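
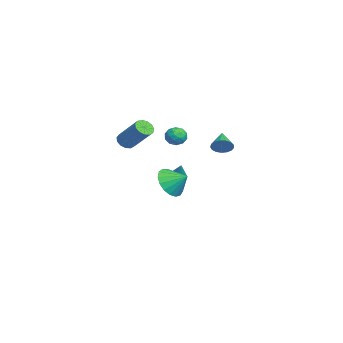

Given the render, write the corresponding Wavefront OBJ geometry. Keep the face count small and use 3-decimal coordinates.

v 3.647 -0.106 -0.176
v 4.195 0.151 -0.959
v 4.093 0.746 0.416
v 3.796 0.399 -1.015
v 3.362 0.532 -0.878
v 2.993 0.518 -0.581
v 2.774 0.362 -0.191
v 2.755 0.098 0.203
v 2.94 -0.213 0.509
v 3.287 -0.498 0.658
v 3.717 -0.695 0.616
v 4.13 -0.756 0.393
v 4.432 -0.668 0.039
v 4.555 -0.452 -0.364
v 4.469 -0.156 -0.725
v -4.109 0.495 1.041
v -3.866 0.897 0.56
v -3.434 -0.297 0.72
v -3.191 0.105 0.239
v -3.062 0.238 0.886
v -3.479 0.728 1.084
v -3.821 -0.128 0.196
v -4.238 0.362 0.394
v -3.688 0.512 0.037
v -3.219 0.739 0.464
v -4.081 -0.139 0.816
v -3.612 0.088 1.243
v -4.046 0.766 0.829
v -3.254 -0.166 0.451
v -3.178 -0.087 0.831
v -3.035 0.149 0.548
v -3.819 0.666 1.137
v -3.676 0.903 0.854
v -3.204 0.515 1.045
v -3.624 -0.303 0.426
v -3.481 -0.066 0.143
v -4.265 0.451 0.732
v -4.122 0.687 0.449
v -4.096 0.085 0.235
v -3.799 0.776 0.239
v -3.402 0.31 0.05
v -3.773 0.173 0.025
v -4.018 0.461 0.141
v -3.523 0.909 0.489
v -3.127 0.443 0.3
v -3.051 0.522 0.681
v -3.296 0.809 0.797
v -3.419 0.683 0.182
v -4.173 0.157 0.98
v -3.777 -0.309 0.791
v -4.004 -0.209 0.483
v -4.249 0.078 0.599
v -3.898 0.29 1.23
v -3.501 -0.176 1.041
v -3.282 0.139 1.139
v -3.527 0.427 1.255
v -3.881 -0.083 1.098
v -2.563 2.789 0.212
v -2.252 2.965 0.755
v -3.697 2.831 0.848
v -2.32 3.236 0.617
v -2.443 3.404 0.386
v -2.594 3.431 0.116
v -2.738 3.312 -0.133
v -2.841 3.072 -0.302
v -2.882 2.768 -0.354
v -2.849 2.469 -0.276
v -2.751 2.243 -0.086
v -2.609 2.142 0.173
v -2.458 2.19 0.44
v -2.33 2.374 0.655
v -2.256 2.654 0.769
v -3.832 0.415 -2.441
v -3.393 0.421 -2.701
v -3.228 0.585 -1.419
v -3.473 0.673 -2.696
v -3.649 0.855 -2.623
v -3.874 0.919 -2.501
v -4.088 0.849 -2.363
v -4.233 0.661 -2.246
v -4.271 0.408 -2.181
v -4.191 0.157 -2.187
v -4.014 -0.026 -2.26
v -3.789 -0.09 -2.382
v -3.576 -0.019 -2.52
v -3.431 0.168 -2.637
v -3.8 -2.448 0.24
v -3.319 -2.46 -0.118
v -2.279 -1.425 1.241
v -2.76 -1.412 1.6
v -3.491 -2.181 -0.199
v -2.451 -1.145 1.16
v -3.761 -1.986 -0.141
v -2.722 -0.951 1.218
v -4.043 -1.938 0.038
v -3.004 -0.902 1.398
v -4.248 -2.052 0.282
v -3.209 -1.016 1.641
v -4.311 -2.291 0.512
v -3.272 -1.256 1.871
v -4.211 -2.58 0.656
v -3.172 -1.545 2.015
v -3.981 -2.827 0.668
v -2.942 -1.792 2.027
v -3.693 -2.954 0.544
v -2.654 -1.918 1.904
v -3.439 -2.92 0.324
v -2.399 -1.884 1.683
v -3.299 -2.736 0.077
v -2.26 -1.7 1.436
f 2 1 4
f 2 4 3
f 4 1 5
f 4 5 3
f 5 1 6
f 5 6 3
f 6 1 7
f 6 7 3
f 7 1 8
f 7 8 3
f 8 1 9
f 8 9 3
f 9 1 10
f 9 10 3
f 10 1 11
f 10 11 3
f 11 1 12
f 11 12 3
f 12 1 13
f 12 13 3
f 13 1 14
f 13 14 3
f 14 1 15
f 14 15 3
f 15 1 2
f 15 2 3
f 16 53 32
f 53 27 56
f 32 56 21
f 53 56 32
f 16 32 28
f 32 21 33
f 28 33 17
f 32 33 28
f 16 28 37
f 28 17 38
f 37 38 23
f 28 38 37
f 16 37 49
f 37 23 52
f 49 52 26
f 37 52 49
f 16 49 53
f 49 26 57
f 53 57 27
f 49 57 53
f 17 33 44
f 33 21 47
f 44 47 25
f 33 47 44
f 21 56 34
f 56 27 55
f 34 55 20
f 56 55 34
f 27 57 54
f 57 26 50
f 54 50 18
f 57 50 54
f 26 52 51
f 52 23 39
f 51 39 22
f 52 39 51
f 23 38 43
f 38 17 40
f 43 40 24
f 38 40 43
f 19 45 31
f 45 25 46
f 31 46 20
f 45 46 31
f 19 31 29
f 31 20 30
f 29 30 18
f 31 30 29
f 19 29 36
f 29 18 35
f 36 35 22
f 29 35 36
f 19 36 41
f 36 22 42
f 41 42 24
f 36 42 41
f 19 41 45
f 41 24 48
f 45 48 25
f 41 48 45
f 20 46 34
f 46 25 47
f 34 47 21
f 46 47 34
f 18 30 54
f 30 20 55
f 54 55 27
f 30 55 54
f 22 35 51
f 35 18 50
f 51 50 26
f 35 50 51
f 24 42 43
f 42 22 39
f 43 39 23
f 42 39 43
f 25 48 44
f 48 24 40
f 44 40 17
f 48 40 44
f 59 58 61
f 59 61 60
f 61 58 62
f 61 62 60
f 62 58 63
f 62 63 60
f 63 58 64
f 63 64 60
f 64 58 65
f 64 65 60
f 65 58 66
f 65 66 60
f 66 58 67
f 66 67 60
f 67 58 68
f 67 68 60
f 68 58 69
f 68 69 60
f 69 58 70
f 69 70 60
f 70 58 71
f 70 71 60
f 71 58 72
f 71 72 60
f 72 58 59
f 72 59 60
f 74 73 76
f 74 76 75
f 76 73 77
f 76 77 75
f 77 73 78
f 77 78 75
f 78 73 79
f 78 79 75
f 79 73 80
f 79 80 75
f 80 73 81
f 80 81 75
f 81 73 82
f 81 82 75
f 82 73 83
f 82 83 75
f 83 73 84
f 83 84 75
f 84 73 85
f 84 85 75
f 85 73 86
f 85 86 75
f 86 73 74
f 86 74 75
f 88 87 91
f 88 91 89
f 89 91 92
f 89 92 90
f 91 87 93
f 91 93 92
f 92 93 94
f 92 94 90
f 93 87 95
f 93 95 94
f 94 95 96
f 94 96 90
f 95 87 97
f 95 97 96
f 96 97 98
f 96 98 90
f 97 87 99
f 97 99 98
f 98 99 100
f 98 100 90
f 99 87 101
f 99 101 100
f 100 101 102
f 100 102 90
f 101 87 103
f 101 103 102
f 102 103 104
f 102 104 90
f 103 87 105
f 103 105 104
f 104 105 106
f 104 106 90
f 105 87 107
f 105 107 106
f 106 107 108
f 106 108 90
f 107 87 109
f 107 109 108
f 108 109 110
f 108 110 90
f 109 87 88
f 109 88 110
f 110 88 89
f 110 89 90



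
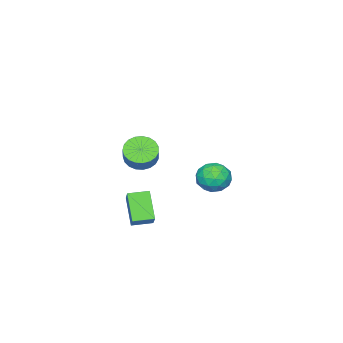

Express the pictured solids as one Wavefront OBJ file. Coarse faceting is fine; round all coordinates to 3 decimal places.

v 3.414 -0.336 -0.818
v 4.392 0.518 0.279
v 2.53 0.557 -0.726
v 3.509 1.412 0.371
v 4.251 0.648 -2.331
v 5.23 1.503 -1.234
v 3.368 1.542 -2.239
v 4.346 2.396 -1.142
v -3.481 1.975 -1.111
v -2.59 1.299 -0.816
v -3.91 0.801 -2.504
v -3.019 0.125 -2.209
v -3.939 0.205 -1.513
v -3.674 0.931 -0.652
v -2.826 1.169 -2.668
v -2.561 1.895 -1.807
v -2.185 0.801 -1.778
v -2.873 0.205 -1.065
v -3.627 1.895 -2.255
v -4.315 1.299 -1.542
v -2.998 1.74 -0.841
v -3.502 0.36 -2.479
v -4.043 0.407 -2.07
v -3.519 0.01 -1.897
v -3.635 1.523 -0.745
v -3.112 1.126 -0.571
v -3.905 0.483 -0.982
v -3.388 0.974 -2.749
v -2.865 0.577 -2.575
v -2.981 2.09 -1.423
v -2.457 1.693 -1.25
v -2.595 1.617 -2.338
v -2.236 1.05 -1.233
v -2.488 0.36 -2.052
v -2.375 0.974 -2.322
v -2.219 1.4 -1.815
v -2.641 0.7 -0.814
v -2.893 0.01 -1.633
v -3.434 0.057 -1.224
v -3.278 0.483 -0.718
v -2.403 0.407 -1.379
v -3.607 2.09 -1.687
v -3.859 1.4 -2.506
v -3.222 1.617 -2.602
v -3.066 2.043 -2.096
v -4.012 1.74 -1.268
v -4.264 1.05 -2.087
v -4.281 0.7 -1.505
v -4.125 1.126 -0.998
v -4.097 1.693 -1.941
v 3.122 0.526 2.687
v 3.857 0.714 2.035
v 4.634 1.302 3.082
v 3.898 1.114 3.733
v 3.629 1.061 2.01
v 4.405 1.648 3.057
v 3.313 1.315 2.102
v 4.089 1.902 3.149
v 2.964 1.433 2.295
v 3.74 2.02 3.342
v 2.642 1.394 2.555
v 3.419 1.981 3.602
v 2.403 1.205 2.839
v 3.18 1.793 3.886
v 2.289 0.899 3.096
v 3.065 1.486 4.142
v 2.318 0.528 3.282
v 3.095 1.116 4.329
v 2.486 0.157 3.365
v 3.263 0.745 4.412
v 2.765 -0.15 3.331
v 3.542 0.438 4.378
v 3.105 -0.34 3.186
v 3.881 0.247 4.232
v 3.448 -0.381 2.954
v 4.224 0.207 4.001
v 3.734 -0.264 2.676
v 4.511 0.323 3.723
v 3.915 -0.011 2.4
v 4.692 0.577 3.447
v 3.958 0.335 2.173
v 4.735 0.923 3.22
f 2 4 1
f 5 2 1
f 1 4 3
f 3 5 1
f 2 8 4
f 6 2 5
f 6 8 2
f 4 8 3
f 7 5 3
f 3 8 7
f 7 6 5
f 8 6 7
f 9 46 25
f 46 20 49
f 25 49 14
f 46 49 25
f 9 25 21
f 25 14 26
f 21 26 10
f 25 26 21
f 9 21 30
f 21 10 31
f 30 31 16
f 21 31 30
f 9 30 42
f 30 16 45
f 42 45 19
f 30 45 42
f 9 42 46
f 42 19 50
f 46 50 20
f 42 50 46
f 10 26 37
f 26 14 40
f 37 40 18
f 26 40 37
f 14 49 27
f 49 20 48
f 27 48 13
f 49 48 27
f 20 50 47
f 50 19 43
f 47 43 11
f 50 43 47
f 19 45 44
f 45 16 32
f 44 32 15
f 45 32 44
f 16 31 36
f 31 10 33
f 36 33 17
f 31 33 36
f 12 38 24
f 38 18 39
f 24 39 13
f 38 39 24
f 12 24 22
f 24 13 23
f 22 23 11
f 24 23 22
f 12 22 29
f 22 11 28
f 29 28 15
f 22 28 29
f 12 29 34
f 29 15 35
f 34 35 17
f 29 35 34
f 12 34 38
f 34 17 41
f 38 41 18
f 34 41 38
f 13 39 27
f 39 18 40
f 27 40 14
f 39 40 27
f 11 23 47
f 23 13 48
f 47 48 20
f 23 48 47
f 15 28 44
f 28 11 43
f 44 43 19
f 28 43 44
f 17 35 36
f 35 15 32
f 36 32 16
f 35 32 36
f 18 41 37
f 41 17 33
f 37 33 10
f 41 33 37
f 52 51 55
f 52 55 53
f 53 55 56
f 53 56 54
f 55 51 57
f 55 57 56
f 56 57 58
f 56 58 54
f 57 51 59
f 57 59 58
f 58 59 60
f 58 60 54
f 59 51 61
f 59 61 60
f 60 61 62
f 60 62 54
f 61 51 63
f 61 63 62
f 62 63 64
f 62 64 54
f 63 51 65
f 63 65 64
f 64 65 66
f 64 66 54
f 65 51 67
f 65 67 66
f 66 67 68
f 66 68 54
f 67 51 69
f 67 69 68
f 68 69 70
f 68 70 54
f 69 51 71
f 69 71 70
f 70 71 72
f 70 72 54
f 71 51 73
f 71 73 72
f 72 73 74
f 72 74 54
f 73 51 75
f 73 75 74
f 74 75 76
f 74 76 54
f 75 51 77
f 75 77 76
f 76 77 78
f 76 78 54
f 77 51 79
f 77 79 78
f 78 79 80
f 78 80 54
f 79 51 81
f 79 81 80
f 80 81 82
f 80 82 54
f 81 51 52
f 81 52 82
f 82 52 53
f 82 53 54



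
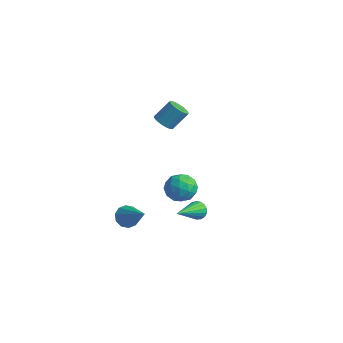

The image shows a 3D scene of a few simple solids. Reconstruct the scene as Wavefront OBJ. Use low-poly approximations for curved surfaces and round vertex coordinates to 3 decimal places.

v -0.485 1.626 3.414
v 0.157 1.513 3.261
v 0.548 2.341 4.294
v -0.095 2.454 4.446
v 0.08 1.77 3.084
v 0.471 2.597 4.117
v -0.126 1.993 2.983
v 0.265 2.821 4.016
v -0.415 2.133 2.981
v -0.024 2.96 4.014
v -0.72 2.156 3.078
v -0.329 2.984 4.11
v -0.971 2.058 3.251
v -0.58 2.886 4.284
v -1.111 1.861 3.462
v -0.72 2.689 4.495
v -1.108 1.61 3.662
v -0.717 2.438 4.695
v -0.962 1.363 3.805
v -0.571 2.191 4.837
v -0.707 1.176 3.858
v -0.316 2.004 4.891
v -0.401 1.092 3.809
v -0.01 1.92 4.842
v -0.115 1.131 3.67
v 0.276 1.958 4.703
v 0.087 1.283 3.472
v 0.478 2.11 4.505
v -1.154 -0.576 -3.71
v -0.789 0.011 -4.049
v 0.554 -0.864 -2.37
v -1.044 0.186 -3.687
v -1.34 0.07 -3.334
v -1.566 -0.293 -3.124
v -1.634 -0.764 -3.138
v -1.519 -1.163 -3.37
v -1.265 -1.338 -3.732
v -0.968 -1.222 -4.086
v -0.743 -0.859 -4.296
v -0.674 -0.389 -4.282
v -1.962 3.858 -3.18
v -1.292 4.484 -3.65
v -0.828 2.636 -3.19
v -0.158 3.262 -3.66
v -0.428 3.438 -2.681
v -1.128 4.193 -2.675
v -0.992 2.927 -4.165
v -1.692 3.682 -4.159
v -0.692 3.908 -4.259
v -0.343 4.224 -3.342
v -1.777 2.896 -3.498
v -1.428 3.212 -2.581
v -1.726 4.279 -3.414
v -0.394 2.841 -3.426
v -0.552 2.945 -2.851
v -0.158 3.313 -3.127
v -1.63 4.108 -2.841
v -1.236 4.475 -3.117
v -0.728 3.86 -2.548
v -0.884 2.645 -3.723
v -0.49 3.012 -3.999
v -1.962 3.807 -3.713
v -1.568 4.175 -3.989
v -1.392 3.26 -4.292
v -0.98 4.308 -4.048
v -0.314 3.589 -4.054
v -0.804 3.393 -4.351
v -1.216 3.837 -4.347
v -0.775 4.493 -3.509
v -0.109 3.775 -3.515
v -0.267 3.878 -2.94
v -0.679 4.322 -2.936
v -0.423 4.155 -3.867
v -2.011 3.345 -3.325
v -1.345 2.627 -3.331
v -1.441 2.798 -3.904
v -1.853 3.242 -3.9
v -1.806 3.531 -2.786
v -1.14 2.812 -2.792
v -0.904 3.283 -2.493
v -1.316 3.727 -2.489
v -1.697 2.965 -2.973
v 2.492 1.275 -2.179
v 2.752 1.565 -1.696
v 2.828 -0.655 -1.201
v 2.464 1.551 -1.624
v 2.183 1.474 -1.679
v 1.973 1.352 -1.849
v 1.881 1.212 -2.094
v 1.93 1.087 -2.359
v 2.107 1.004 -2.582
v 2.373 0.984 -2.713
v 2.666 1.031 -2.721
v 2.919 1.134 -2.605
v 3.075 1.269 -2.392
v 3.096 1.406 -2.129
v 2.98 1.512 -1.878
f 2 1 5
f 2 5 3
f 3 5 6
f 3 6 4
f 5 1 7
f 5 7 6
f 6 7 8
f 6 8 4
f 7 1 9
f 7 9 8
f 8 9 10
f 8 10 4
f 9 1 11
f 9 11 10
f 10 11 12
f 10 12 4
f 11 1 13
f 11 13 12
f 12 13 14
f 12 14 4
f 13 1 15
f 13 15 14
f 14 15 16
f 14 16 4
f 15 1 17
f 15 17 16
f 16 17 18
f 16 18 4
f 17 1 19
f 17 19 18
f 18 19 20
f 18 20 4
f 19 1 21
f 19 21 20
f 20 21 22
f 20 22 4
f 21 1 23
f 21 23 22
f 22 23 24
f 22 24 4
f 23 1 25
f 23 25 24
f 24 25 26
f 24 26 4
f 25 1 27
f 25 27 26
f 26 27 28
f 26 28 4
f 27 1 2
f 27 2 28
f 28 2 3
f 28 3 4
f 30 29 32
f 30 32 31
f 32 29 33
f 32 33 31
f 33 29 34
f 33 34 31
f 34 29 35
f 34 35 31
f 35 29 36
f 35 36 31
f 36 29 37
f 36 37 31
f 37 29 38
f 37 38 31
f 38 29 39
f 38 39 31
f 39 29 40
f 39 40 31
f 40 29 30
f 40 30 31
f 41 78 57
f 78 52 81
f 57 81 46
f 78 81 57
f 41 57 53
f 57 46 58
f 53 58 42
f 57 58 53
f 41 53 62
f 53 42 63
f 62 63 48
f 53 63 62
f 41 62 74
f 62 48 77
f 74 77 51
f 62 77 74
f 41 74 78
f 74 51 82
f 78 82 52
f 74 82 78
f 42 58 69
f 58 46 72
f 69 72 50
f 58 72 69
f 46 81 59
f 81 52 80
f 59 80 45
f 81 80 59
f 52 82 79
f 82 51 75
f 79 75 43
f 82 75 79
f 51 77 76
f 77 48 64
f 76 64 47
f 77 64 76
f 48 63 68
f 63 42 65
f 68 65 49
f 63 65 68
f 44 70 56
f 70 50 71
f 56 71 45
f 70 71 56
f 44 56 54
f 56 45 55
f 54 55 43
f 56 55 54
f 44 54 61
f 54 43 60
f 61 60 47
f 54 60 61
f 44 61 66
f 61 47 67
f 66 67 49
f 61 67 66
f 44 66 70
f 66 49 73
f 70 73 50
f 66 73 70
f 45 71 59
f 71 50 72
f 59 72 46
f 71 72 59
f 43 55 79
f 55 45 80
f 79 80 52
f 55 80 79
f 47 60 76
f 60 43 75
f 76 75 51
f 60 75 76
f 49 67 68
f 67 47 64
f 68 64 48
f 67 64 68
f 50 73 69
f 73 49 65
f 69 65 42
f 73 65 69
f 84 83 86
f 84 86 85
f 86 83 87
f 86 87 85
f 87 83 88
f 87 88 85
f 88 83 89
f 88 89 85
f 89 83 90
f 89 90 85
f 90 83 91
f 90 91 85
f 91 83 92
f 91 92 85
f 92 83 93
f 92 93 85
f 93 83 94
f 93 94 85
f 94 83 95
f 94 95 85
f 95 83 96
f 95 96 85
f 96 83 97
f 96 97 85
f 97 83 84
f 97 84 85



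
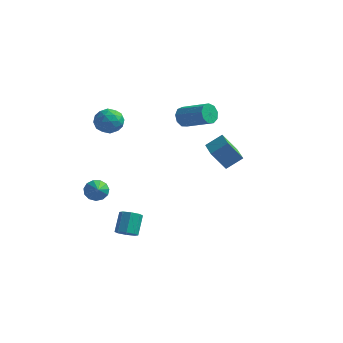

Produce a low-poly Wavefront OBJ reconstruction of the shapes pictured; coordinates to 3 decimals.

v -3.647 -2.423 -2.004
v -3.061 -2.022 -1.98
v -3.093 -3.277 -1.316
v -3.285 -1.915 -1.666
v -3.623 -1.968 -1.459
v -3.969 -2.166 -1.426
v -4.213 -2.445 -1.577
v -4.278 -2.717 -1.863
v -4.142 -2.896 -2.194
v -3.849 -2.924 -2.465
v -3.492 -2.793 -2.59
v -3.184 -2.545 -2.529
v -3.024 -2.257 -2.301
v -0.622 2.37 2.049
v -0.316 2.716 1.524
v 1.388 2.457 2.345
v 1.082 2.11 2.871
v -0.438 3.021 1.872
v 1.267 2.762 2.694
v -0.646 3.021 2.304
v 1.059 2.762 3.125
v -0.843 2.716 2.616
v 0.862 2.457 3.438
v -0.936 2.249 2.663
v 0.768 1.99 3.485
v -0.883 1.838 2.423
v 0.821 1.579 3.244
v -0.708 1.676 2.008
v 0.997 1.417 2.829
v -0.493 1.838 1.612
v 1.212 1.579 2.434
v -0.338 2.249 1.421
v 1.367 1.99 2.243
v -1.48 -3.15 -4.461
v -0.892 -3.301 -4.228
v -1.052 -2.38 -3.226
v -1.64 -2.23 -3.459
v -0.876 -2.934 -4.563
v -1.036 -2.013 -3.561
v -1.213 -2.693 -4.838
v -1.374 -1.773 -3.836
v -1.707 -2.72 -4.892
v -1.867 -1.8 -3.89
v -2.068 -3 -4.694
v -2.228 -2.079 -3.692
v -2.084 -3.367 -4.359
v -2.244 -2.446 -3.357
v -1.746 -3.607 -4.084
v -1.907 -2.687 -3.082
v -1.253 -3.58 -4.03
v -1.413 -2.66 -3.028
v 2.951 -0.691 1.193
v 2.181 -0.939 2.274
v 3.652 -0.064 1.837
v 2.883 -0.312 2.918
v 3.897 -2.108 1.542
v 3.128 -2.356 2.623
v 4.599 -1.481 2.186
v 3.829 -1.729 3.267
v -3.033 -1.193 3.091
v -2.567 -1.403 3.811
v -3.513 -2.537 3.009
v -3.047 -2.747 3.729
v -3.746 -2.211 3.796
v -3.449 -1.381 3.847
v -2.631 -2.559 2.973
v -2.334 -1.729 3.024
v -2.319 -2.248 3.739
v -3.008 -2.032 4.247
v -3.072 -1.908 2.573
v -3.761 -1.692 3.081
v -2.758 -1.18 3.458
v -3.322 -2.76 3.362
v -3.733 -2.445 3.401
v -3.459 -2.568 3.825
v -3.276 -1.167 3.479
v -3.003 -1.29 3.902
v -3.696 -1.765 3.893
v -3.077 -2.65 2.918
v -2.804 -2.773 3.341
v -2.621 -1.372 2.995
v -2.347 -1.495 3.419
v -2.384 -2.175 2.927
v -2.338 -1.8 3.839
v -2.62 -2.59 3.791
v -2.375 -2.48 3.347
v -2.201 -1.992 3.376
v -2.743 -1.674 4.138
v -3.025 -2.463 4.09
v -3.436 -2.148 4.129
v -3.262 -1.66 4.159
v -2.597 -2.17 4.095
v -3.055 -1.477 2.73
v -3.337 -2.266 2.682
v -2.818 -2.28 2.661
v -2.644 -1.792 2.691
v -3.46 -1.35 3.029
v -3.742 -2.14 2.981
v -3.879 -1.948 3.444
v -3.705 -1.46 3.473
v -3.483 -1.77 2.725
f 2 1 4
f 2 4 3
f 4 1 5
f 4 5 3
f 5 1 6
f 5 6 3
f 6 1 7
f 6 7 3
f 7 1 8
f 7 8 3
f 8 1 9
f 8 9 3
f 9 1 10
f 9 10 3
f 10 1 11
f 10 11 3
f 11 1 12
f 11 12 3
f 12 1 13
f 12 13 3
f 13 1 2
f 13 2 3
f 15 14 18
f 15 18 16
f 16 18 19
f 16 19 17
f 18 14 20
f 18 20 19
f 19 20 21
f 19 21 17
f 20 14 22
f 20 22 21
f 21 22 23
f 21 23 17
f 22 14 24
f 22 24 23
f 23 24 25
f 23 25 17
f 24 14 26
f 24 26 25
f 25 26 27
f 25 27 17
f 26 14 28
f 26 28 27
f 27 28 29
f 27 29 17
f 28 14 30
f 28 30 29
f 29 30 31
f 29 31 17
f 30 14 32
f 30 32 31
f 31 32 33
f 31 33 17
f 32 14 15
f 32 15 33
f 33 15 16
f 33 16 17
f 35 34 38
f 35 38 36
f 36 38 39
f 36 39 37
f 38 34 40
f 38 40 39
f 39 40 41
f 39 41 37
f 40 34 42
f 40 42 41
f 41 42 43
f 41 43 37
f 42 34 44
f 42 44 43
f 43 44 45
f 43 45 37
f 44 34 46
f 44 46 45
f 45 46 47
f 45 47 37
f 46 34 48
f 46 48 47
f 47 48 49
f 47 49 37
f 48 34 50
f 48 50 49
f 49 50 51
f 49 51 37
f 50 34 35
f 50 35 51
f 51 35 36
f 51 36 37
f 53 55 52
f 56 53 52
f 52 55 54
f 54 56 52
f 53 59 55
f 57 53 56
f 57 59 53
f 55 59 54
f 58 56 54
f 54 59 58
f 58 57 56
f 59 57 58
f 60 97 76
f 97 71 100
f 76 100 65
f 97 100 76
f 60 76 72
f 76 65 77
f 72 77 61
f 76 77 72
f 60 72 81
f 72 61 82
f 81 82 67
f 72 82 81
f 60 81 93
f 81 67 96
f 93 96 70
f 81 96 93
f 60 93 97
f 93 70 101
f 97 101 71
f 93 101 97
f 61 77 88
f 77 65 91
f 88 91 69
f 77 91 88
f 65 100 78
f 100 71 99
f 78 99 64
f 100 99 78
f 71 101 98
f 101 70 94
f 98 94 62
f 101 94 98
f 70 96 95
f 96 67 83
f 95 83 66
f 96 83 95
f 67 82 87
f 82 61 84
f 87 84 68
f 82 84 87
f 63 89 75
f 89 69 90
f 75 90 64
f 89 90 75
f 63 75 73
f 75 64 74
f 73 74 62
f 75 74 73
f 63 73 80
f 73 62 79
f 80 79 66
f 73 79 80
f 63 80 85
f 80 66 86
f 85 86 68
f 80 86 85
f 63 85 89
f 85 68 92
f 89 92 69
f 85 92 89
f 64 90 78
f 90 69 91
f 78 91 65
f 90 91 78
f 62 74 98
f 74 64 99
f 98 99 71
f 74 99 98
f 66 79 95
f 79 62 94
f 95 94 70
f 79 94 95
f 68 86 87
f 86 66 83
f 87 83 67
f 86 83 87
f 69 92 88
f 92 68 84
f 88 84 61
f 92 84 88



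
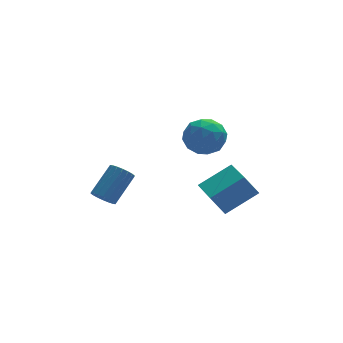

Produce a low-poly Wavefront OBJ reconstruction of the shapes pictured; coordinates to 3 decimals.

v -3.67 -1.429 -2.455
v -3.116 -1.646 -2.825
v -1.937 -0.767 -1.575
v -2.49 -0.551 -1.205
v -3.183 -1.371 -2.955
v -2.004 -0.492 -1.705
v -3.347 -1.107 -2.986
v -2.167 -0.229 -1.736
v -3.574 -0.907 -2.912
v -2.395 -0.029 -1.662
v -3.82 -0.811 -2.747
v -2.641 0.067 -1.497
v -4.037 -0.837 -2.525
v -2.857 0.041 -1.275
v -4.181 -0.98 -2.288
v -3.001 -0.102 -1.038
v -4.223 -1.213 -2.085
v -3.044 -0.334 -0.835
v -4.156 -1.488 -1.955
v -2.977 -0.609 -0.705
v -3.993 -1.751 -1.924
v -2.813 -0.873 -0.674
v -3.765 -1.951 -1.998
v -2.586 -1.073 -0.748
v -3.519 -2.047 -2.163
v -2.34 -1.169 -0.913
v -3.303 -2.021 -2.385
v -2.123 -1.143 -1.135
v -3.159 -1.878 -2.622
v -1.979 -1 -1.372
v 2.083 -2.844 -3.654
v 1.372 -2.646 -2.524
v 2.071 -0.698 -4.038
v 1.36 -0.5 -2.907
v 3.86 -2.64 -2.573
v 3.149 -2.442 -1.442
v 3.848 -0.494 -2.956
v 3.137 -0.296 -1.826
v -0.094 -2.862 2
v 0.774 -2.379 1.45
v 1.086 -3.921 2.93
v 1.954 -3.438 2.38
v 1.353 -2.836 3.133
v 0.624 -2.182 2.558
v 1.236 -4.118 1.822
v 0.507 -3.464 1.247
v 1.596 -3.155 1.34
v 1.668 -2.363 2.15
v 0.192 -3.937 2.23
v 0.264 -3.145 3.04
v 0.237 -2.528 1.643
v 1.623 -3.772 2.737
v 1.27 -3.419 3.179
v 1.78 -3.135 2.856
v 0.149 -2.412 2.295
v 0.659 -2.128 1.971
v 0.999 -2.396 2.96
v 1.201 -4.172 2.409
v 1.711 -3.888 2.085
v 0.08 -3.165 1.524
v 0.59 -2.881 1.201
v 0.861 -3.904 1.42
v 1.23 -2.7 1.255
v 1.923 -3.322 1.802
v 1.501 -3.722 1.474
v 1.073 -3.338 1.136
v 1.273 -2.234 1.731
v 1.966 -2.857 2.278
v 1.613 -2.503 2.721
v 1.184 -2.118 2.383
v 1.755 -2.69 1.667
v -0.106 -3.443 2.102
v 0.587 -4.066 2.649
v 0.676 -4.182 1.997
v 0.247 -3.797 1.659
v -0.063 -2.978 2.578
v 0.63 -3.6 3.125
v 0.787 -2.962 3.244
v 0.359 -2.578 2.906
v 0.105 -3.61 2.713
f 2 1 5
f 2 5 3
f 3 5 6
f 3 6 4
f 5 1 7
f 5 7 6
f 6 7 8
f 6 8 4
f 7 1 9
f 7 9 8
f 8 9 10
f 8 10 4
f 9 1 11
f 9 11 10
f 10 11 12
f 10 12 4
f 11 1 13
f 11 13 12
f 12 13 14
f 12 14 4
f 13 1 15
f 13 15 14
f 14 15 16
f 14 16 4
f 15 1 17
f 15 17 16
f 16 17 18
f 16 18 4
f 17 1 19
f 17 19 18
f 18 19 20
f 18 20 4
f 19 1 21
f 19 21 20
f 20 21 22
f 20 22 4
f 21 1 23
f 21 23 22
f 22 23 24
f 22 24 4
f 23 1 25
f 23 25 24
f 24 25 26
f 24 26 4
f 25 1 27
f 25 27 26
f 26 27 28
f 26 28 4
f 27 1 29
f 27 29 28
f 28 29 30
f 28 30 4
f 29 1 2
f 29 2 30
f 30 2 3
f 30 3 4
f 32 34 31
f 35 32 31
f 31 34 33
f 33 35 31
f 32 38 34
f 36 32 35
f 36 38 32
f 34 38 33
f 37 35 33
f 33 38 37
f 37 36 35
f 38 36 37
f 39 76 55
f 76 50 79
f 55 79 44
f 76 79 55
f 39 55 51
f 55 44 56
f 51 56 40
f 55 56 51
f 39 51 60
f 51 40 61
f 60 61 46
f 51 61 60
f 39 60 72
f 60 46 75
f 72 75 49
f 60 75 72
f 39 72 76
f 72 49 80
f 76 80 50
f 72 80 76
f 40 56 67
f 56 44 70
f 67 70 48
f 56 70 67
f 44 79 57
f 79 50 78
f 57 78 43
f 79 78 57
f 50 80 77
f 80 49 73
f 77 73 41
f 80 73 77
f 49 75 74
f 75 46 62
f 74 62 45
f 75 62 74
f 46 61 66
f 61 40 63
f 66 63 47
f 61 63 66
f 42 68 54
f 68 48 69
f 54 69 43
f 68 69 54
f 42 54 52
f 54 43 53
f 52 53 41
f 54 53 52
f 42 52 59
f 52 41 58
f 59 58 45
f 52 58 59
f 42 59 64
f 59 45 65
f 64 65 47
f 59 65 64
f 42 64 68
f 64 47 71
f 68 71 48
f 64 71 68
f 43 69 57
f 69 48 70
f 57 70 44
f 69 70 57
f 41 53 77
f 53 43 78
f 77 78 50
f 53 78 77
f 45 58 74
f 58 41 73
f 74 73 49
f 58 73 74
f 47 65 66
f 65 45 62
f 66 62 46
f 65 62 66
f 48 71 67
f 71 47 63
f 67 63 40
f 71 63 67



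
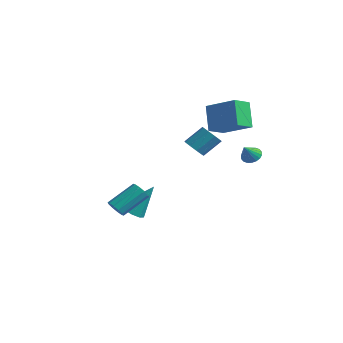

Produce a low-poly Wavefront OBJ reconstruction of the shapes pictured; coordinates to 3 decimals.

v -0.057 2.02 2.863
v 1.727 2.492 3.659
v -0.167 3.183 2.419
v 1.616 3.656 3.216
v 0.744 1.524 1.364
v 2.527 1.997 2.161
v 0.633 2.688 0.921
v 2.417 3.16 1.717
v 2.39 3.138 -0.361
v 2.76 3.538 -0.088
v 2.57 2.422 0.441
v 2.518 3.597 0.019
v 2.25 3.565 0.051
v 2.01 3.448 0.001
v 1.845 3.27 -0.121
v 1.788 3.066 -0.29
v 1.851 2.876 -0.474
v 2.02 2.738 -0.635
v 2.262 2.678 -0.742
v 2.53 2.71 -0.774
v 2.77 2.827 -0.724
v 2.935 3.005 -0.602
v 2.991 3.209 -0.432
v 2.929 3.399 -0.249
v -2.256 -1.376 -4.773
v -1.488 -1.438 -5.023
v -1.604 -0.344 -3.027
v -1.713 -0.969 -5.216
v -2.192 -0.691 -5.201
v -2.701 -0.733 -4.986
v -3.002 -1.075 -4.671
v -2.954 -1.558 -4.404
v -2.58 -1.956 -4.309
v -2.054 -2.082 -4.432
v -1.623 -1.877 -4.713
v 3.377 -1.758 1.574
v 3.757 -1.43 1.1
v 4.123 -0.535 2.013
v 3.743 -0.862 2.486
v 3.318 -1.255 1.104
v 3.684 -0.36 2.017
v 2.907 -1.316 1.328
v 3.273 -0.42 2.241
v 2.716 -1.583 1.667
v 3.082 -0.687 2.58
v 2.834 -1.932 1.962
v 3.2 -1.036 2.875
v 3.206 -2.199 2.075
v 3.572 -1.304 2.988
v 3.658 -2.26 1.954
v 4.024 -1.365 2.866
v 3.978 -2.086 1.654
v 4.345 -1.191 2.567
v 4.017 -1.758 1.317
v 4.384 -0.863 2.23
v 0.596 -4.703 -2.845
v 1 -4.499 -3.24
v 1.307 -3.034 -2.17
v 0.904 -3.237 -1.775
v 0.668 -4.361 -3.333
v 0.976 -2.896 -2.263
v 0.309 -4.354 -3.24
v 0.617 -2.889 -2.17
v 0.06 -4.48 -2.996
v 0.368 -3.014 -1.926
v 0.015 -4.691 -2.694
v 0.323 -3.225 -1.625
v 0.193 -4.906 -2.45
v 0.5 -3.441 -1.38
v 0.524 -5.044 -2.357
v 0.832 -3.579 -1.287
v 0.883 -5.051 -2.45
v 1.191 -3.586 -1.38
v 1.132 -4.926 -2.694
v 1.44 -3.46 -1.624
v 1.177 -4.715 -2.995
v 1.485 -3.249 -1.926
f 2 4 1
f 5 2 1
f 1 4 3
f 3 5 1
f 2 8 4
f 6 2 5
f 6 8 2
f 4 8 3
f 7 5 3
f 3 8 7
f 7 6 5
f 8 6 7
f 10 9 12
f 10 12 11
f 12 9 13
f 12 13 11
f 13 9 14
f 13 14 11
f 14 9 15
f 14 15 11
f 15 9 16
f 15 16 11
f 16 9 17
f 16 17 11
f 17 9 18
f 17 18 11
f 18 9 19
f 18 19 11
f 19 9 20
f 19 20 11
f 20 9 21
f 20 21 11
f 21 9 22
f 21 22 11
f 22 9 23
f 22 23 11
f 23 9 24
f 23 24 11
f 24 9 10
f 24 10 11
f 26 25 28
f 26 28 27
f 28 25 29
f 28 29 27
f 29 25 30
f 29 30 27
f 30 25 31
f 30 31 27
f 31 25 32
f 31 32 27
f 32 25 33
f 32 33 27
f 33 25 34
f 33 34 27
f 34 25 35
f 34 35 27
f 35 25 26
f 35 26 27
f 37 36 40
f 37 40 38
f 38 40 41
f 38 41 39
f 40 36 42
f 40 42 41
f 41 42 43
f 41 43 39
f 42 36 44
f 42 44 43
f 43 44 45
f 43 45 39
f 44 36 46
f 44 46 45
f 45 46 47
f 45 47 39
f 46 36 48
f 46 48 47
f 47 48 49
f 47 49 39
f 48 36 50
f 48 50 49
f 49 50 51
f 49 51 39
f 50 36 52
f 50 52 51
f 51 52 53
f 51 53 39
f 52 36 54
f 52 54 53
f 53 54 55
f 53 55 39
f 54 36 37
f 54 37 55
f 55 37 38
f 55 38 39
f 57 56 60
f 57 60 58
f 58 60 61
f 58 61 59
f 60 56 62
f 60 62 61
f 61 62 63
f 61 63 59
f 62 56 64
f 62 64 63
f 63 64 65
f 63 65 59
f 64 56 66
f 64 66 65
f 65 66 67
f 65 67 59
f 66 56 68
f 66 68 67
f 67 68 69
f 67 69 59
f 68 56 70
f 68 70 69
f 69 70 71
f 69 71 59
f 70 56 72
f 70 72 71
f 71 72 73
f 71 73 59
f 72 56 74
f 72 74 73
f 73 74 75
f 73 75 59
f 74 56 76
f 74 76 75
f 75 76 77
f 75 77 59
f 76 56 57
f 76 57 77
f 77 57 58
f 77 58 59



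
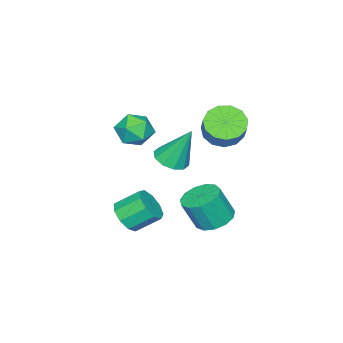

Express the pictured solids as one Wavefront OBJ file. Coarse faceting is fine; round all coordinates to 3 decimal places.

v -2.095 -0.437 3.444
v -1.504 -0.001 2.811
v -0.834 0.533 3.802
v -1.425 0.097 4.436
v -1.916 0.347 2.902
v -1.246 0.881 3.893
v -2.384 0.446 3.165
v -1.715 0.979 4.156
v -2.761 0.264 3.517
v -2.091 0.798 4.508
v -2.926 -0.14 3.846
v -2.257 0.394 4.837
v -2.827 -0.638 4.047
v -2.158 -0.105 5.039
v -2.496 -1.073 4.057
v -1.826 -0.539 5.049
v -2.037 -1.305 3.873
v -1.367 -0.772 4.864
v -1.597 -1.262 3.552
v -0.927 -0.729 4.543
v -1.314 -0.957 3.197
v -0.645 -0.423 4.188
v -1.28 -0.487 2.921
v -0.61 0.047 3.912
v -0.787 -3.078 3.06
v -0.323 -3.237 3.894
v -0.257 -4.443 2.506
v 0.207 -4.602 3.34
v -0.76 -4.623 3.313
v -1.088 -3.779 3.655
v 0.508 -3.901 2.745
v 0.18 -3.057 3.087
v 0.477 -3.745 3.7
v -0.307 -4.191 4.05
v -0.273 -3.489 2.35
v -1.057 -3.935 2.7
v -1.311 -0.313 -1.779
v -0.506 0.209 -1.827
v -0.085 -0.306 -0.328
v -0.889 -0.827 -0.281
v -0.883 0.53 -1.61
v -0.462 0.015 -0.111
v -1.396 0.584 -1.447
v -0.975 0.069 0.052
v -1.882 0.353 -1.39
v -1.461 -0.162 0.109
v -2.187 -0.089 -1.457
v -1.765 -0.604 0.042
v -2.213 -0.602 -1.625
v -1.792 -1.117 -0.126
v -1.953 -1.023 -1.843
v -1.531 -1.538 -0.344
v -1.489 -1.219 -2.041
v -1.067 -1.734 -0.542
v -0.968 -1.127 -2.155
v -0.547 -1.642 -0.656
v -0.556 -0.776 -2.151
v -0.135 -1.291 -0.652
v -0.384 -0.278 -2.028
v 0.037 -0.793 -0.529
v -1.528 -2.76 1.09
v -0.877 -2.205 0.932
v -1.812 -1.88 3.01
v -1.334 -1.978 0.761
v -1.865 -2.05 0.716
v -2.267 -2.393 0.814
v -2.387 -2.876 1.017
v -2.179 -3.315 1.249
v -1.723 -3.541 1.42
v -1.192 -3.469 1.465
v -0.789 -3.126 1.367
v -0.669 -2.643 1.164
v 1.114 -3.375 -1.479
v 1.907 -3.1 -1.184
v 1.279 -2.169 -0.365
v 0.486 -2.445 -0.661
v 1.745 -2.778 -1.674
v 1.116 -1.848 -0.855
v 1.288 -2.736 -2.074
v 0.659 -1.805 -1.255
v 0.749 -2.992 -2.195
v 0.12 -2.062 -1.376
v 0.382 -3.428 -1.982
v -0.247 -2.498 -1.163
v 0.357 -3.839 -1.533
v -0.272 -2.909 -0.714
v 0.687 -4.033 -1.06
v 0.058 -3.103 -0.241
v 1.217 -3.919 -0.783
v 0.588 -2.989 0.036
v 1.699 -3.551 -0.831
v 1.07 -2.62 -0.013
f 2 1 5
f 2 5 3
f 3 5 6
f 3 6 4
f 5 1 7
f 5 7 6
f 6 7 8
f 6 8 4
f 7 1 9
f 7 9 8
f 8 9 10
f 8 10 4
f 9 1 11
f 9 11 10
f 10 11 12
f 10 12 4
f 11 1 13
f 11 13 12
f 12 13 14
f 12 14 4
f 13 1 15
f 13 15 14
f 14 15 16
f 14 16 4
f 15 1 17
f 15 17 16
f 16 17 18
f 16 18 4
f 17 1 19
f 17 19 18
f 18 19 20
f 18 20 4
f 19 1 21
f 19 21 20
f 20 21 22
f 20 22 4
f 21 1 23
f 21 23 22
f 22 23 24
f 22 24 4
f 23 1 2
f 23 2 24
f 24 2 3
f 24 3 4
f 25 36 30
f 25 30 26
f 25 26 32
f 25 32 35
f 25 35 36
f 26 30 34
f 30 36 29
f 36 35 27
f 35 32 31
f 32 26 33
f 28 34 29
f 28 29 27
f 28 27 31
f 28 31 33
f 28 33 34
f 29 34 30
f 27 29 36
f 31 27 35
f 33 31 32
f 34 33 26
f 38 37 41
f 38 41 39
f 39 41 42
f 39 42 40
f 41 37 43
f 41 43 42
f 42 43 44
f 42 44 40
f 43 37 45
f 43 45 44
f 44 45 46
f 44 46 40
f 45 37 47
f 45 47 46
f 46 47 48
f 46 48 40
f 47 37 49
f 47 49 48
f 48 49 50
f 48 50 40
f 49 37 51
f 49 51 50
f 50 51 52
f 50 52 40
f 51 37 53
f 51 53 52
f 52 53 54
f 52 54 40
f 53 37 55
f 53 55 54
f 54 55 56
f 54 56 40
f 55 37 57
f 55 57 56
f 56 57 58
f 56 58 40
f 57 37 59
f 57 59 58
f 58 59 60
f 58 60 40
f 59 37 38
f 59 38 60
f 60 38 39
f 60 39 40
f 62 61 64
f 62 64 63
f 64 61 65
f 64 65 63
f 65 61 66
f 65 66 63
f 66 61 67
f 66 67 63
f 67 61 68
f 67 68 63
f 68 61 69
f 68 69 63
f 69 61 70
f 69 70 63
f 70 61 71
f 70 71 63
f 71 61 72
f 71 72 63
f 72 61 62
f 72 62 63
f 74 73 77
f 74 77 75
f 75 77 78
f 75 78 76
f 77 73 79
f 77 79 78
f 78 79 80
f 78 80 76
f 79 73 81
f 79 81 80
f 80 81 82
f 80 82 76
f 81 73 83
f 81 83 82
f 82 83 84
f 82 84 76
f 83 73 85
f 83 85 84
f 84 85 86
f 84 86 76
f 85 73 87
f 85 87 86
f 86 87 88
f 86 88 76
f 87 73 89
f 87 89 88
f 88 89 90
f 88 90 76
f 89 73 91
f 89 91 90
f 90 91 92
f 90 92 76
f 91 73 74
f 91 74 92
f 92 74 75
f 92 75 76



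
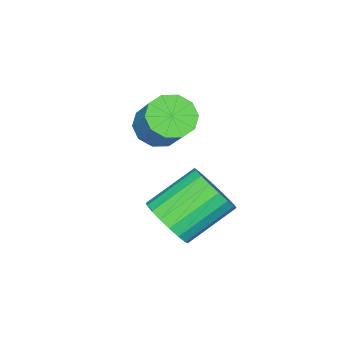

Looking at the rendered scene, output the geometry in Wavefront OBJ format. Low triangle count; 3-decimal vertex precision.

v 2.414 -0.611 -2.354
v 3.076 -0.35 -1.595
v 1.468 0.391 -0.447
v 0.806 0.131 -1.206
v 3.064 0.031 -1.857
v 1.456 0.772 -0.709
v 2.924 0.285 -2.217
v 1.316 1.026 -1.07
v 2.683 0.362 -2.605
v 1.075 1.103 -1.457
v 2.389 0.246 -2.943
v 0.781 0.987 -1.795
v 2.099 -0.039 -3.164
v 0.491 0.702 -2.016
v 1.872 -0.438 -3.225
v 0.264 0.303 -2.077
v 1.752 -0.871 -3.113
v 0.144 -0.13 -1.965
v 1.764 -1.252 -2.851
v 0.156 -0.511 -1.703
v 1.904 -1.506 -2.49
v 0.296 -0.765 -1.343
v 2.145 -1.583 -2.103
v 0.537 -0.842 -0.955
v 2.439 -1.467 -1.765
v 0.831 -0.726 -0.617
v 2.729 -1.182 -1.544
v 1.121 -0.441 -0.396
v 2.956 -0.783 -1.483
v 1.348 -0.042 -0.335
v 0.353 -2.637 0.34
v 1.061 -3.194 0.467
v 1.655 -2.14 1.787
v 0.947 -1.583 1.66
v 1.212 -2.806 0.089
v 1.805 -1.752 1.409
v 1.034 -2.353 -0.193
v 1.627 -1.299 1.127
v 0.597 -2.008 -0.271
v 1.19 -0.954 1.048
v 0.066 -1.904 -0.116
v 0.659 -0.85 1.203
v -0.355 -2.08 0.213
v 0.239 -1.026 1.533
v -0.505 -2.468 0.591
v 0.088 -1.414 1.911
v -0.327 -2.921 0.873
v 0.266 -1.867 2.193
v 0.11 -3.266 0.952
v 0.703 -2.212 2.271
v 0.641 -3.37 0.797
v 1.234 -2.316 2.116
f 2 1 5
f 2 5 3
f 3 5 6
f 3 6 4
f 5 1 7
f 5 7 6
f 6 7 8
f 6 8 4
f 7 1 9
f 7 9 8
f 8 9 10
f 8 10 4
f 9 1 11
f 9 11 10
f 10 11 12
f 10 12 4
f 11 1 13
f 11 13 12
f 12 13 14
f 12 14 4
f 13 1 15
f 13 15 14
f 14 15 16
f 14 16 4
f 15 1 17
f 15 17 16
f 16 17 18
f 16 18 4
f 17 1 19
f 17 19 18
f 18 19 20
f 18 20 4
f 19 1 21
f 19 21 20
f 20 21 22
f 20 22 4
f 21 1 23
f 21 23 22
f 22 23 24
f 22 24 4
f 23 1 25
f 23 25 24
f 24 25 26
f 24 26 4
f 25 1 27
f 25 27 26
f 26 27 28
f 26 28 4
f 27 1 29
f 27 29 28
f 28 29 30
f 28 30 4
f 29 1 2
f 29 2 30
f 30 2 3
f 30 3 4
f 32 31 35
f 32 35 33
f 33 35 36
f 33 36 34
f 35 31 37
f 35 37 36
f 36 37 38
f 36 38 34
f 37 31 39
f 37 39 38
f 38 39 40
f 38 40 34
f 39 31 41
f 39 41 40
f 40 41 42
f 40 42 34
f 41 31 43
f 41 43 42
f 42 43 44
f 42 44 34
f 43 31 45
f 43 45 44
f 44 45 46
f 44 46 34
f 45 31 47
f 45 47 46
f 46 47 48
f 46 48 34
f 47 31 49
f 47 49 48
f 48 49 50
f 48 50 34
f 49 31 51
f 49 51 50
f 50 51 52
f 50 52 34
f 51 31 32
f 51 32 52
f 52 32 33
f 52 33 34



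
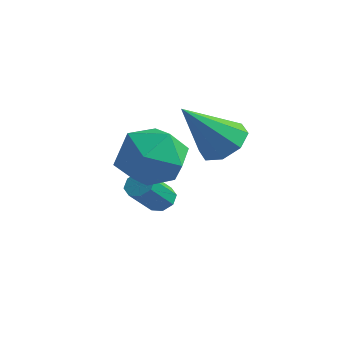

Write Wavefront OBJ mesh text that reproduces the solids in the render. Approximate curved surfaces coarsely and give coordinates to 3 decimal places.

v -2.666 -1.671 0.215
v -1.627 -2.113 -0.273
v -2.593 -3.067 1.633
v -1.554 -3.509 1.145
v -1.556 -2.408 1.694
v -1.601 -1.546 0.818
v -2.619 -3.634 0.542
v -2.664 -2.772 -0.334
v -1.598 -3.326 -0.071
v -0.941 -2.569 0.641
v -3.279 -2.611 0.719
v -2.622 -1.854 1.431
v -2.142 0.65 0.205
v -1.27 0.408 0.294
v -2.678 -0.67 1.855
v -1.434 0.961 0.684
v -2.013 1.333 0.793
v -2.668 1.304 0.558
v -3.015 0.893 0.116
v -2.851 0.34 -0.274
v -2.272 -0.032 -0.383
v -1.617 -0.003 -0.148
v -3.427 -0.729 -2.152
v -2.902 -0.779 -2.199
v -2.907 -1.762 -1.216
v -3.433 -1.711 -1.168
v -3.007 -0.502 -1.923
v -3.012 -1.484 -0.939
v -3.358 -0.357 -1.78
v -3.363 -1.34 -0.797
v -3.75 -0.43 -1.855
v -3.755 -1.413 -0.872
v -3.953 -0.678 -2.104
v -3.958 -1.661 -1.121
v -3.848 -0.956 -2.381
v -3.853 -1.938 -1.397
v -3.497 -1.1 -2.523
v -3.502 -2.083 -1.54
v -3.105 -1.027 -2.448
v -3.11 -2.01 -1.465
f 1 12 6
f 1 6 2
f 1 2 8
f 1 8 11
f 1 11 12
f 2 6 10
f 6 12 5
f 12 11 3
f 11 8 7
f 8 2 9
f 4 10 5
f 4 5 3
f 4 3 7
f 4 7 9
f 4 9 10
f 5 10 6
f 3 5 12
f 7 3 11
f 9 7 8
f 10 9 2
f 14 13 16
f 14 16 15
f 16 13 17
f 16 17 15
f 17 13 18
f 17 18 15
f 18 13 19
f 18 19 15
f 19 13 20
f 19 20 15
f 20 13 21
f 20 21 15
f 21 13 22
f 21 22 15
f 22 13 14
f 22 14 15
f 24 23 27
f 24 27 25
f 25 27 28
f 25 28 26
f 27 23 29
f 27 29 28
f 28 29 30
f 28 30 26
f 29 23 31
f 29 31 30
f 30 31 32
f 30 32 26
f 31 23 33
f 31 33 32
f 32 33 34
f 32 34 26
f 33 23 35
f 33 35 34
f 34 35 36
f 34 36 26
f 35 23 37
f 35 37 36
f 36 37 38
f 36 38 26
f 37 23 39
f 37 39 38
f 38 39 40
f 38 40 26
f 39 23 24
f 39 24 40
f 40 24 25
f 40 25 26



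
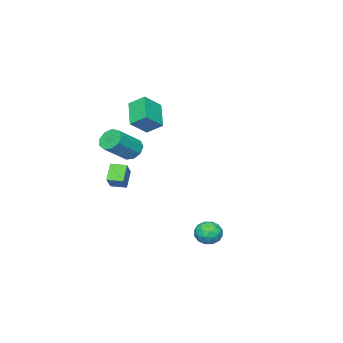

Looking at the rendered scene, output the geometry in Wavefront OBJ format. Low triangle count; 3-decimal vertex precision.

v -1.032 -4.211 -1.985
v -1.82 -4.582 -1.033
v -1.49 -3.323 -2.018
v -2.278 -3.694 -1.066
v -0.122 -3.706 -1.034
v -0.91 -4.077 -0.082
v -0.58 -2.818 -1.067
v -1.368 -3.189 -0.115
v -1.823 -3.178 1.026
v -1.504 -3.721 0.486
v 0.123 -4.005 1.734
v -0.197 -3.462 2.274
v -1.32 -3.197 0.366
v 0.306 -3.482 1.614
v -1.372 -2.664 0.555
v 0.254 -2.949 1.803
v -1.635 -2.371 0.965
v -0.008 -2.656 2.213
v -1.986 -2.456 1.403
v -0.359 -2.741 2.651
v -2.261 -2.878 1.665
v -0.634 -3.163 2.913
v -2.331 -3.441 1.628
v -0.704 -3.726 2.876
v -2.164 -3.88 1.309
v -0.537 -4.165 2.557
v -1.837 -3.99 0.858
v -0.21 -4.275 2.106
v -3.551 -3.51 1.825
v -4.741 -4.623 2.914
v -3.851 -2.505 2.525
v -5.041 -3.619 3.613
v -2.399 -3.821 2.767
v -3.589 -4.935 3.855
v -2.699 -2.817 3.466
v -3.889 -3.93 4.555
v -0.199 4.562 -3.636
v 0.492 4.053 -3.795
v -0.452 3.847 -2.445
v 0.239 3.338 -2.604
v 0.354 4.177 -2.395
v 0.511 4.619 -3.131
v -0.471 3.281 -3.109
v -0.314 3.723 -3.845
v 0.324 3.261 -3.469
v 0.834 3.815 -3.028
v -0.794 4.085 -3.212
v -0.284 4.639 -2.771
v 0.169 4.37 -3.82
v -0.129 3.53 -2.42
v -0.061 4.023 -2.297
v 0.345 3.724 -2.391
v 0.18 4.703 -3.43
v 0.586 4.404 -3.523
v 0.505 4.477 -2.701
v -0.546 3.496 -2.717
v -0.14 3.197 -2.81
v -0.305 4.176 -3.849
v 0.101 3.877 -3.943
v -0.465 3.423 -3.539
v 0.476 3.606 -3.722
v 0.327 3.185 -3.022
v -0.09 3.152 -3.319
v 0.002 3.411 -3.751
v 0.776 3.931 -3.463
v 0.627 3.511 -2.763
v 0.695 4.005 -2.64
v 0.787 4.264 -3.073
v 0.677 3.466 -3.271
v -0.587 4.389 -3.477
v -0.736 3.969 -2.777
v -0.747 3.636 -3.167
v -0.655 3.895 -3.6
v -0.287 4.715 -3.218
v -0.436 4.294 -2.518
v 0.038 4.489 -2.489
v 0.13 4.748 -2.921
v -0.637 4.434 -2.969
f 2 4 1
f 5 2 1
f 1 4 3
f 3 5 1
f 2 8 4
f 6 2 5
f 6 8 2
f 4 8 3
f 7 5 3
f 3 8 7
f 7 6 5
f 8 6 7
f 10 9 13
f 10 13 11
f 11 13 14
f 11 14 12
f 13 9 15
f 13 15 14
f 14 15 16
f 14 16 12
f 15 9 17
f 15 17 16
f 16 17 18
f 16 18 12
f 17 9 19
f 17 19 18
f 18 19 20
f 18 20 12
f 19 9 21
f 19 21 20
f 20 21 22
f 20 22 12
f 21 9 23
f 21 23 22
f 22 23 24
f 22 24 12
f 23 9 25
f 23 25 24
f 24 25 26
f 24 26 12
f 25 9 27
f 25 27 26
f 26 27 28
f 26 28 12
f 27 9 10
f 27 10 28
f 28 10 11
f 28 11 12
f 30 32 29
f 33 30 29
f 29 32 31
f 31 33 29
f 30 36 32
f 34 30 33
f 34 36 30
f 32 36 31
f 35 33 31
f 31 36 35
f 35 34 33
f 36 34 35
f 37 74 53
f 74 48 77
f 53 77 42
f 74 77 53
f 37 53 49
f 53 42 54
f 49 54 38
f 53 54 49
f 37 49 58
f 49 38 59
f 58 59 44
f 49 59 58
f 37 58 70
f 58 44 73
f 70 73 47
f 58 73 70
f 37 70 74
f 70 47 78
f 74 78 48
f 70 78 74
f 38 54 65
f 54 42 68
f 65 68 46
f 54 68 65
f 42 77 55
f 77 48 76
f 55 76 41
f 77 76 55
f 48 78 75
f 78 47 71
f 75 71 39
f 78 71 75
f 47 73 72
f 73 44 60
f 72 60 43
f 73 60 72
f 44 59 64
f 59 38 61
f 64 61 45
f 59 61 64
f 40 66 52
f 66 46 67
f 52 67 41
f 66 67 52
f 40 52 50
f 52 41 51
f 50 51 39
f 52 51 50
f 40 50 57
f 50 39 56
f 57 56 43
f 50 56 57
f 40 57 62
f 57 43 63
f 62 63 45
f 57 63 62
f 40 62 66
f 62 45 69
f 66 69 46
f 62 69 66
f 41 67 55
f 67 46 68
f 55 68 42
f 67 68 55
f 39 51 75
f 51 41 76
f 75 76 48
f 51 76 75
f 43 56 72
f 56 39 71
f 72 71 47
f 56 71 72
f 45 63 64
f 63 43 60
f 64 60 44
f 63 60 64
f 46 69 65
f 69 45 61
f 65 61 38
f 69 61 65



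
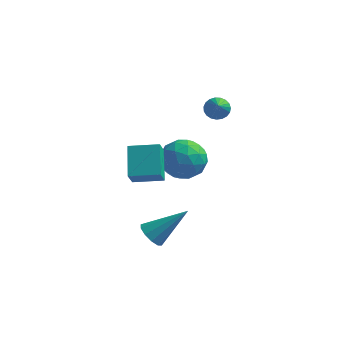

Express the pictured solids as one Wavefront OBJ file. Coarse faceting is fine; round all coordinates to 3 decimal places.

v 1.671 4.032 1.947
v 1.983 3.767 1.508
v 2.169 2.488 3.233
v 2.156 3.911 1.615
v 2.245 4.077 1.779
v 2.235 4.235 1.972
v 2.127 4.357 2.16
v 1.941 4.423 2.312
v 1.707 4.422 2.401
v 1.468 4.353 2.411
v 1.263 4.228 2.341
v 1.129 4.07 2.202
v 1.089 3.905 2.02
v 1.149 3.761 1.825
v 1.3 3.665 1.651
v 1.514 3.632 1.528
v 1.756 3.668 1.477
v -0.585 -0.831 -0.036
v -0.548 -1.488 0.821
v -1.021 0.407 0.931
v -0.984 -0.25 1.788
v 0.744 -0.51 0.152
v 0.781 -1.167 1.009
v 0.308 0.728 1.119
v 0.345 0.071 1.976
v 0.169 -0.626 -3.484
v 0.55 -0.376 -4.028
v 1.571 0.166 -2.136
v 0.262 -0.066 -3.91
v -0.061 0.029 -3.63
v -0.297 -0.125 -3.294
v -0.355 -0.472 -3.03
v -0.212 -0.877 -2.94
v 0.076 -1.186 -3.057
v 0.399 -1.282 -3.338
v 0.635 -1.127 -3.674
v 0.693 -0.781 -3.938
v 0.049 2.427 0.229
v 1.087 2.811 0.025
v 0.613 0.729 -0.105
v 1.651 1.113 -0.309
v 1.235 1.142 0.736
v 0.887 2.192 0.943
v 0.813 1.348 -1.023
v 0.465 2.398 -0.816
v 1.559 2.145 -0.748
v 1.82 2.017 0.339
v -0.12 1.523 -0.419
v 0.141 1.395 0.668
v 0.519 2.768 0.157
v 1.181 0.772 -0.237
v 0.937 0.789 0.378
v 1.547 1.015 0.258
v 0.401 2.404 0.696
v 1.011 2.63 0.576
v 1.098 1.649 0.994
v 0.689 0.91 -0.656
v 1.299 1.136 -0.776
v 0.153 2.525 -0.338
v 0.763 2.751 -0.458
v 0.602 1.891 -1.074
v 1.406 2.603 -0.418
v 1.737 1.604 -0.614
v 1.245 1.743 -1.034
v 1.04 2.36 -0.912
v 1.559 2.528 0.221
v 1.891 1.529 0.024
v 1.646 1.546 0.639
v 1.441 2.163 0.76
v 1.837 2.136 -0.234
v -0.191 2.011 -0.104
v 0.141 1.012 -0.301
v 0.259 1.377 -0.84
v 0.054 1.994 -0.719
v -0.037 1.936 0.534
v 0.294 0.937 0.338
v 0.66 1.18 0.832
v 0.455 1.797 0.954
v -0.137 1.404 0.154
f 2 1 4
f 2 4 3
f 4 1 5
f 4 5 3
f 5 1 6
f 5 6 3
f 6 1 7
f 6 7 3
f 7 1 8
f 7 8 3
f 8 1 9
f 8 9 3
f 9 1 10
f 9 10 3
f 10 1 11
f 10 11 3
f 11 1 12
f 11 12 3
f 12 1 13
f 12 13 3
f 13 1 14
f 13 14 3
f 14 1 15
f 14 15 3
f 15 1 16
f 15 16 3
f 16 1 17
f 16 17 3
f 17 1 2
f 17 2 3
f 19 21 18
f 22 19 18
f 18 21 20
f 20 22 18
f 19 25 21
f 23 19 22
f 23 25 19
f 21 25 20
f 24 22 20
f 20 25 24
f 24 23 22
f 25 23 24
f 27 26 29
f 27 29 28
f 29 26 30
f 29 30 28
f 30 26 31
f 30 31 28
f 31 26 32
f 31 32 28
f 32 26 33
f 32 33 28
f 33 26 34
f 33 34 28
f 34 26 35
f 34 35 28
f 35 26 36
f 35 36 28
f 36 26 37
f 36 37 28
f 37 26 27
f 37 27 28
f 38 75 54
f 75 49 78
f 54 78 43
f 75 78 54
f 38 54 50
f 54 43 55
f 50 55 39
f 54 55 50
f 38 50 59
f 50 39 60
f 59 60 45
f 50 60 59
f 38 59 71
f 59 45 74
f 71 74 48
f 59 74 71
f 38 71 75
f 71 48 79
f 75 79 49
f 71 79 75
f 39 55 66
f 55 43 69
f 66 69 47
f 55 69 66
f 43 78 56
f 78 49 77
f 56 77 42
f 78 77 56
f 49 79 76
f 79 48 72
f 76 72 40
f 79 72 76
f 48 74 73
f 74 45 61
f 73 61 44
f 74 61 73
f 45 60 65
f 60 39 62
f 65 62 46
f 60 62 65
f 41 67 53
f 67 47 68
f 53 68 42
f 67 68 53
f 41 53 51
f 53 42 52
f 51 52 40
f 53 52 51
f 41 51 58
f 51 40 57
f 58 57 44
f 51 57 58
f 41 58 63
f 58 44 64
f 63 64 46
f 58 64 63
f 41 63 67
f 63 46 70
f 67 70 47
f 63 70 67
f 42 68 56
f 68 47 69
f 56 69 43
f 68 69 56
f 40 52 76
f 52 42 77
f 76 77 49
f 52 77 76
f 44 57 73
f 57 40 72
f 73 72 48
f 57 72 73
f 46 64 65
f 64 44 61
f 65 61 45
f 64 61 65
f 47 70 66
f 70 46 62
f 66 62 39
f 70 62 66



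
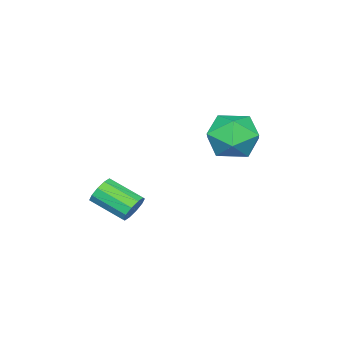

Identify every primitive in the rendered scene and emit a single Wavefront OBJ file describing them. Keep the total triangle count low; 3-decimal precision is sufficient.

v -0.847 -3.01 -3.174
v -0.606 -3.217 -3.672
v -0.432 -4.477 -3.063
v -0.673 -4.27 -2.566
v -0.339 -3.08 -3.465
v -0.164 -4.34 -2.857
v -0.265 -2.917 -3.148
v -0.091 -4.177 -2.539
v -0.414 -2.789 -2.84
v -0.24 -4.049 -2.232
v -0.728 -2.745 -2.66
v -0.554 -4.006 -2.052
v -1.088 -2.803 -2.677
v -0.914 -4.063 -2.068
v -1.356 -2.94 -2.883
v -1.181 -4.2 -2.275
v -1.429 -3.103 -3.201
v -1.255 -4.363 -2.592
v -1.28 -3.231 -3.508
v -1.106 -4.491 -2.9
v -0.966 -3.274 -3.688
v -0.792 -4.535 -3.08
v -2.958 0.472 0.28
v -2.037 0.667 -0.139
v -2.263 -0.667 1.279
v -1.342 -0.472 0.86
v -1.799 0.236 1.454
v -2.228 0.94 0.837
v -2.072 -0.94 0.303
v -2.501 -0.236 -0.314
v -1.489 -0.205 -0.124
v -1.32 0.521 0.587
v -2.98 -0.521 0.553
v -2.811 0.205 1.264
f 2 1 5
f 2 5 3
f 3 5 6
f 3 6 4
f 5 1 7
f 5 7 6
f 6 7 8
f 6 8 4
f 7 1 9
f 7 9 8
f 8 9 10
f 8 10 4
f 9 1 11
f 9 11 10
f 10 11 12
f 10 12 4
f 11 1 13
f 11 13 12
f 12 13 14
f 12 14 4
f 13 1 15
f 13 15 14
f 14 15 16
f 14 16 4
f 15 1 17
f 15 17 16
f 16 17 18
f 16 18 4
f 17 1 19
f 17 19 18
f 18 19 20
f 18 20 4
f 19 1 21
f 19 21 20
f 20 21 22
f 20 22 4
f 21 1 2
f 21 2 22
f 22 2 3
f 22 3 4
f 23 34 28
f 23 28 24
f 23 24 30
f 23 30 33
f 23 33 34
f 24 28 32
f 28 34 27
f 34 33 25
f 33 30 29
f 30 24 31
f 26 32 27
f 26 27 25
f 26 25 29
f 26 29 31
f 26 31 32
f 27 32 28
f 25 27 34
f 29 25 33
f 31 29 30
f 32 31 24



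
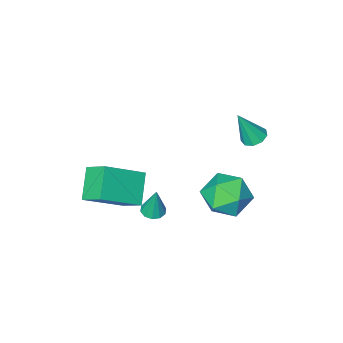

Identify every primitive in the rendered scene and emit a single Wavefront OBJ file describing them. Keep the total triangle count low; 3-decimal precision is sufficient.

v -1.552 3.091 2.458
v -1.036 3.216 2.249
v -0.908 2.849 3.902
v -1.209 3.54 2.38
v -1.542 3.654 2.548
v -1.88 3.505 2.673
v -2.064 3.162 2.698
v -2.009 2.786 2.61
v -1.74 2.553 2.451
v -1.383 2.572 2.295
v -1.105 2.833 2.215
v 3.373 -1.552 -0.624
v 3.098 -0.541 0.077
v 1.642 -1.272 -1.706
v 1.367 -0.262 -1.005
v 4.153 -0.638 -1.635
v 3.878 0.372 -0.934
v 2.422 -0.359 -2.717
v 2.147 0.652 -2.016
v 0.125 4.547 0.43
v 1.009 4.043 -0.049
v -0.929 3.137 -0.031
v -0.045 2.633 -0.51
v -0.089 2.748 0.608
v 0.563 3.62 0.893
v -0.483 3.56 -0.973
v 0.169 4.432 -0.688
v 0.634 3.433 -0.916
v 0.877 2.931 0.061
v -0.797 4.249 -0.141
v -0.554 3.747 0.836
v 2.838 2.636 -0.32
v 3.13 2.225 -0.24
v 2.862 2.924 1.08
v 3.32 2.471 -0.294
v 3.326 2.78 -0.358
v 3.145 3.033 -0.407
v 2.847 3.135 -0.423
v 2.546 3.046 -0.4
v 2.356 2.8 -0.346
v 2.35 2.491 -0.282
v 2.531 2.238 -0.233
v 2.829 2.136 -0.217
f 2 1 4
f 2 4 3
f 4 1 5
f 4 5 3
f 5 1 6
f 5 6 3
f 6 1 7
f 6 7 3
f 7 1 8
f 7 8 3
f 8 1 9
f 8 9 3
f 9 1 10
f 9 10 3
f 10 1 11
f 10 11 3
f 11 1 2
f 11 2 3
f 13 15 12
f 16 13 12
f 12 15 14
f 14 16 12
f 13 19 15
f 17 13 16
f 17 19 13
f 15 19 14
f 18 16 14
f 14 19 18
f 18 17 16
f 19 17 18
f 20 31 25
f 20 25 21
f 20 21 27
f 20 27 30
f 20 30 31
f 21 25 29
f 25 31 24
f 31 30 22
f 30 27 26
f 27 21 28
f 23 29 24
f 23 24 22
f 23 22 26
f 23 26 28
f 23 28 29
f 24 29 25
f 22 24 31
f 26 22 30
f 28 26 27
f 29 28 21
f 33 32 35
f 33 35 34
f 35 32 36
f 35 36 34
f 36 32 37
f 36 37 34
f 37 32 38
f 37 38 34
f 38 32 39
f 38 39 34
f 39 32 40
f 39 40 34
f 40 32 41
f 40 41 34
f 41 32 42
f 41 42 34
f 42 32 43
f 42 43 34
f 43 32 33
f 43 33 34



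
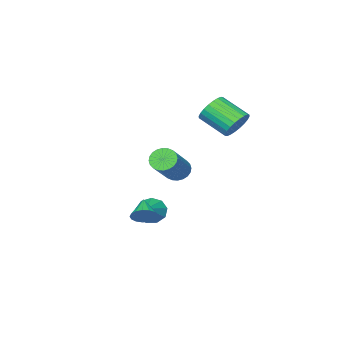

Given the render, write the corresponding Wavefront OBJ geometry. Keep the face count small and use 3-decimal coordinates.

v -0.665 -2.161 -3.103
v -0.292 -2.13 -3.706
v 0.445 -1.399 -2.377
v -0.582 -1.742 -3.67
v -0.911 -1.551 -3.369
v -1.125 -1.645 -2.943
v -1.124 -1.981 -2.592
v -0.908 -2.401 -2.481
v -0.578 -2.709 -2.66
v -0.289 -2.761 -3.047
v -0.176 -2.532 -3.46
v -0.342 -0.258 0.091
v -0.073 0.041 -0.381
v 1.391 0.677 0.857
v 1.122 0.378 1.329
v -0.221 0.212 -0.294
v 1.243 0.849 0.943
v -0.387 0.312 -0.149
v 1.077 0.948 1.089
v -0.546 0.324 0.033
v 0.918 0.961 1.27
v -0.674 0.248 0.224
v 0.79 0.885 1.461
v -0.752 0.095 0.394
v 0.713 0.732 1.631
v -0.767 -0.112 0.518
v 0.697 0.525 1.756
v -0.717 -0.341 0.578
v 0.747 0.296 1.815
v -0.611 -0.557 0.563
v 0.853 0.079 1.801
v -0.463 -0.729 0.477
v 1.001 -0.092 1.714
v -0.297 -0.828 0.331
v 1.167 -0.192 1.569
v -0.138 -0.841 0.15
v 1.326 -0.204 1.387
v -0.01 -0.765 -0.041
v 1.454 -0.128 1.196
v 0.067 -0.612 -0.211
v 1.532 0.025 1.026
v 0.083 -0.405 -0.336
v 1.547 0.232 0.902
v 0.033 -0.176 -0.395
v 1.497 0.461 0.842
v -3.361 0.361 2.003
v -3.055 0.775 2.589
v -2.774 -0.526 3.363
v -3.079 -0.941 2.777
v -3.348 0.761 2.672
v -3.067 -0.54 3.446
v -3.642 0.687 2.653
v -3.361 -0.615 3.427
v -3.894 0.562 2.535
v -3.613 -0.739 3.309
v -4.064 0.407 2.337
v -3.783 -0.894 3.111
v -4.127 0.245 2.087
v -3.846 -1.056 2.861
v -4.074 0.1 1.824
v -3.793 -1.201 2.599
v -3.912 -0.004 1.589
v -3.631 -1.306 2.363
v -3.666 -0.054 1.417
v -3.385 -1.355 2.191
v -3.373 -0.04 1.334
v -3.092 -1.341 2.108
v -3.079 0.035 1.353
v -2.798 -1.267 2.127
v -2.827 0.159 1.471
v -2.546 -1.142 2.245
v -2.657 0.314 1.669
v -2.376 -0.987 2.443
v -2.594 0.476 1.919
v -2.313 -0.825 2.693
v -2.647 0.621 2.181
v -2.366 -0.68 2.956
v -2.809 0.726 2.417
v -2.528 -0.576 3.191
v 1.81 -0.049 -1.903
v 2.299 -0.306 -1.669
v 1.19 -0.711 -1.337
v 2.239 -0.093 -1.486
v 2.081 0.13 -1.398
v 1.861 0.312 -1.426
v 1.629 0.411 -1.564
v 1.439 0.406 -1.779
v 1.334 0.296 -2.023
v 1.338 0.107 -2.239
v 1.45 -0.118 -2.378
v 1.645 -0.326 -2.409
v 1.878 -0.472 -2.324
v 2.095 -0.52 -2.142
v 2.247 -0.46 -1.906
f 2 1 4
f 2 4 3
f 4 1 5
f 4 5 3
f 5 1 6
f 5 6 3
f 6 1 7
f 6 7 3
f 7 1 8
f 7 8 3
f 8 1 9
f 8 9 3
f 9 1 10
f 9 10 3
f 10 1 11
f 10 11 3
f 11 1 2
f 11 2 3
f 13 12 16
f 13 16 14
f 14 16 17
f 14 17 15
f 16 12 18
f 16 18 17
f 17 18 19
f 17 19 15
f 18 12 20
f 18 20 19
f 19 20 21
f 19 21 15
f 20 12 22
f 20 22 21
f 21 22 23
f 21 23 15
f 22 12 24
f 22 24 23
f 23 24 25
f 23 25 15
f 24 12 26
f 24 26 25
f 25 26 27
f 25 27 15
f 26 12 28
f 26 28 27
f 27 28 29
f 27 29 15
f 28 12 30
f 28 30 29
f 29 30 31
f 29 31 15
f 30 12 32
f 30 32 31
f 31 32 33
f 31 33 15
f 32 12 34
f 32 34 33
f 33 34 35
f 33 35 15
f 34 12 36
f 34 36 35
f 35 36 37
f 35 37 15
f 36 12 38
f 36 38 37
f 37 38 39
f 37 39 15
f 38 12 40
f 38 40 39
f 39 40 41
f 39 41 15
f 40 12 42
f 40 42 41
f 41 42 43
f 41 43 15
f 42 12 44
f 42 44 43
f 43 44 45
f 43 45 15
f 44 12 13
f 44 13 45
f 45 13 14
f 45 14 15
f 47 46 50
f 47 50 48
f 48 50 51
f 48 51 49
f 50 46 52
f 50 52 51
f 51 52 53
f 51 53 49
f 52 46 54
f 52 54 53
f 53 54 55
f 53 55 49
f 54 46 56
f 54 56 55
f 55 56 57
f 55 57 49
f 56 46 58
f 56 58 57
f 57 58 59
f 57 59 49
f 58 46 60
f 58 60 59
f 59 60 61
f 59 61 49
f 60 46 62
f 60 62 61
f 61 62 63
f 61 63 49
f 62 46 64
f 62 64 63
f 63 64 65
f 63 65 49
f 64 46 66
f 64 66 65
f 65 66 67
f 65 67 49
f 66 46 68
f 66 68 67
f 67 68 69
f 67 69 49
f 68 46 70
f 68 70 69
f 69 70 71
f 69 71 49
f 70 46 72
f 70 72 71
f 71 72 73
f 71 73 49
f 72 46 74
f 72 74 73
f 73 74 75
f 73 75 49
f 74 46 76
f 74 76 75
f 75 76 77
f 75 77 49
f 76 46 78
f 76 78 77
f 77 78 79
f 77 79 49
f 78 46 47
f 78 47 79
f 79 47 48
f 79 48 49
f 81 80 83
f 81 83 82
f 83 80 84
f 83 84 82
f 84 80 85
f 84 85 82
f 85 80 86
f 85 86 82
f 86 80 87
f 86 87 82
f 87 80 88
f 87 88 82
f 88 80 89
f 88 89 82
f 89 80 90
f 89 90 82
f 90 80 91
f 90 91 82
f 91 80 92
f 91 92 82
f 92 80 93
f 92 93 82
f 93 80 94
f 93 94 82
f 94 80 81
f 94 81 82



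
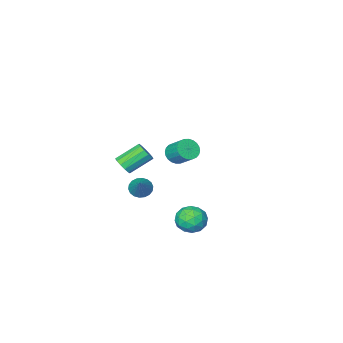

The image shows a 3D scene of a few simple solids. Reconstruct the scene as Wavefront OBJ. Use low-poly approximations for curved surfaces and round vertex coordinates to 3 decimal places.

v 1.749 4.455 0.321
v 2.326 3.865 0.715
v 1.354 3.415 -0.655
v 1.931 2.825 -0.261
v 1.179 3.096 0.184
v 1.423 3.738 0.787
v 2.257 3.542 -0.727
v 2.501 4.184 -0.124
v 2.64 3.301 0.068
v 1.974 3.025 0.631
v 1.706 4.255 -0.571
v 1.04 3.979 -0.008
v 2.072 4.251 0.604
v 1.608 3.029 -0.544
v 1.166 3.188 -0.283
v 1.505 2.841 -0.051
v 1.541 4.177 0.646
v 1.881 3.83 0.878
v 1.206 3.378 0.565
v 1.799 3.45 -0.818
v 2.139 3.103 -0.586
v 2.175 4.439 0.111
v 2.514 4.092 0.343
v 2.474 3.902 -0.505
v 2.596 3.573 0.455
v 2.364 2.962 -0.119
v 2.555 3.383 -0.393
v 2.699 3.76 -0.038
v 2.204 3.411 0.786
v 1.972 2.8 0.212
v 1.53 2.959 0.474
v 1.674 3.336 0.828
v 2.389 3.079 0.405
v 1.708 4.48 -0.152
v 1.476 3.869 -0.726
v 2.006 3.944 -0.768
v 2.15 4.321 -0.414
v 1.316 4.318 0.179
v 1.084 3.707 -0.395
v 0.981 3.52 0.098
v 1.125 3.897 0.453
v 1.291 4.201 -0.345
v -2.55 -3.956 -0.133
v -1.813 -3.951 -0.068
v -1.892 -2.9 0.758
v -2.63 -2.904 0.693
v -1.851 -3.776 -0.295
v -1.93 -2.725 0.532
v -1.995 -3.628 -0.497
v -2.074 -2.577 0.33
v -2.224 -3.531 -0.643
v -2.303 -2.479 0.183
v -2.502 -3.497 -0.712
v -2.581 -2.446 0.115
v -2.788 -3.534 -0.693
v -2.867 -2.482 0.134
v -3.037 -3.635 -0.589
v -3.117 -2.583 0.238
v -3.213 -3.784 -0.415
v -3.292 -2.733 0.412
v -3.288 -3.96 -0.198
v -3.367 -2.909 0.628
v -3.25 -4.135 0.028
v -3.329 -3.084 0.855
v -3.106 -4.283 0.23
v -3.185 -3.232 1.057
v -2.877 -4.381 0.377
v -2.956 -3.329 1.203
v -2.599 -4.414 0.445
v -2.678 -3.363 1.272
v -2.313 -4.378 0.426
v -2.392 -3.326 1.253
v -2.063 -4.277 0.322
v -2.143 -3.225 1.149
v -1.888 -4.127 0.148
v -1.967 -3.076 0.975
v 3.096 0.882 1.468
v 3.403 1.196 0.989
v 3.784 1.798 2.512
v 3.158 1.347 1.019
v 2.901 1.406 1.137
v 2.682 1.361 1.321
v 2.545 1.221 1.534
v 2.517 1.014 1.734
v 2.604 0.781 1.881
v 2.788 0.568 1.947
v 3.033 0.417 1.918
v 3.29 0.358 1.8
v 3.509 0.403 1.616
v 3.646 0.543 1.403
v 3.674 0.75 1.203
v 3.587 0.983 1.055
v 3.533 -0.147 2.784
v 3.894 0.212 3.138
v 2.668 0.585 4.01
v 2.307 0.227 3.656
v 3.774 0.416 2.882
v 2.548 0.79 3.753
v 3.577 0.442 2.594
v 2.351 0.815 3.466
v 3.367 0.28 2.367
v 2.14 0.654 3.239
v 3.209 -0.016 2.272
v 1.983 0.357 3.144
v 3.154 -0.355 2.34
v 1.928 0.019 3.212
v 3.219 -0.627 2.549
v 1.993 -0.253 3.42
v 3.384 -0.747 2.832
v 2.158 -0.373 3.704
v 3.597 -0.676 3.101
v 2.371 -0.303 3.972
v 3.789 -0.437 3.268
v 2.563 -0.064 4.14
v 3.9 -0.106 3.283
v 2.674 0.267 4.154
f 1 38 17
f 38 12 41
f 17 41 6
f 38 41 17
f 1 17 13
f 17 6 18
f 13 18 2
f 17 18 13
f 1 13 22
f 13 2 23
f 22 23 8
f 13 23 22
f 1 22 34
f 22 8 37
f 34 37 11
f 22 37 34
f 1 34 38
f 34 11 42
f 38 42 12
f 34 42 38
f 2 18 29
f 18 6 32
f 29 32 10
f 18 32 29
f 6 41 19
f 41 12 40
f 19 40 5
f 41 40 19
f 12 42 39
f 42 11 35
f 39 35 3
f 42 35 39
f 11 37 36
f 37 8 24
f 36 24 7
f 37 24 36
f 8 23 28
f 23 2 25
f 28 25 9
f 23 25 28
f 4 30 16
f 30 10 31
f 16 31 5
f 30 31 16
f 4 16 14
f 16 5 15
f 14 15 3
f 16 15 14
f 4 14 21
f 14 3 20
f 21 20 7
f 14 20 21
f 4 21 26
f 21 7 27
f 26 27 9
f 21 27 26
f 4 26 30
f 26 9 33
f 30 33 10
f 26 33 30
f 5 31 19
f 31 10 32
f 19 32 6
f 31 32 19
f 3 15 39
f 15 5 40
f 39 40 12
f 15 40 39
f 7 20 36
f 20 3 35
f 36 35 11
f 20 35 36
f 9 27 28
f 27 7 24
f 28 24 8
f 27 24 28
f 10 33 29
f 33 9 25
f 29 25 2
f 33 25 29
f 44 43 47
f 44 47 45
f 45 47 48
f 45 48 46
f 47 43 49
f 47 49 48
f 48 49 50
f 48 50 46
f 49 43 51
f 49 51 50
f 50 51 52
f 50 52 46
f 51 43 53
f 51 53 52
f 52 53 54
f 52 54 46
f 53 43 55
f 53 55 54
f 54 55 56
f 54 56 46
f 55 43 57
f 55 57 56
f 56 57 58
f 56 58 46
f 57 43 59
f 57 59 58
f 58 59 60
f 58 60 46
f 59 43 61
f 59 61 60
f 60 61 62
f 60 62 46
f 61 43 63
f 61 63 62
f 62 63 64
f 62 64 46
f 63 43 65
f 63 65 64
f 64 65 66
f 64 66 46
f 65 43 67
f 65 67 66
f 66 67 68
f 66 68 46
f 67 43 69
f 67 69 68
f 68 69 70
f 68 70 46
f 69 43 71
f 69 71 70
f 70 71 72
f 70 72 46
f 71 43 73
f 71 73 72
f 72 73 74
f 72 74 46
f 73 43 75
f 73 75 74
f 74 75 76
f 74 76 46
f 75 43 44
f 75 44 76
f 76 44 45
f 76 45 46
f 78 77 80
f 78 80 79
f 80 77 81
f 80 81 79
f 81 77 82
f 81 82 79
f 82 77 83
f 82 83 79
f 83 77 84
f 83 84 79
f 84 77 85
f 84 85 79
f 85 77 86
f 85 86 79
f 86 77 87
f 86 87 79
f 87 77 88
f 87 88 79
f 88 77 89
f 88 89 79
f 89 77 90
f 89 90 79
f 90 77 91
f 90 91 79
f 91 77 92
f 91 92 79
f 92 77 78
f 92 78 79
f 94 93 97
f 94 97 95
f 95 97 98
f 95 98 96
f 97 93 99
f 97 99 98
f 98 99 100
f 98 100 96
f 99 93 101
f 99 101 100
f 100 101 102
f 100 102 96
f 101 93 103
f 101 103 102
f 102 103 104
f 102 104 96
f 103 93 105
f 103 105 104
f 104 105 106
f 104 106 96
f 105 93 107
f 105 107 106
f 106 107 108
f 106 108 96
f 107 93 109
f 107 109 108
f 108 109 110
f 108 110 96
f 109 93 111
f 109 111 110
f 110 111 112
f 110 112 96
f 111 93 113
f 111 113 112
f 112 113 114
f 112 114 96
f 113 93 115
f 113 115 114
f 114 115 116
f 114 116 96
f 115 93 94
f 115 94 116
f 116 94 95
f 116 95 96



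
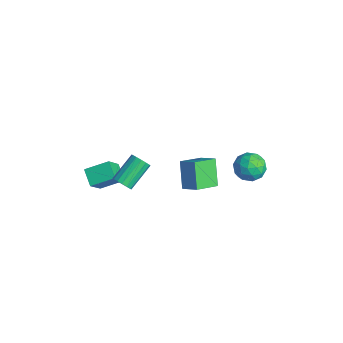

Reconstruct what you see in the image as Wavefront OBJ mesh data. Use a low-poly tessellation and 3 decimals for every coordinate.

v 1.66 -0.548 2.245
v 2.528 -0.107 2.8
v 1.346 0.882 1.599
v 2.214 1.323 2.154
v 2.706 -0.923 0.906
v 3.574 -0.482 1.461
v 2.392 0.507 0.26
v 3.26 0.948 0.815
v -2.456 -3.871 -1.191
v -1.694 -4.783 0.24
v -2.008 -2.577 -0.606
v -1.245 -3.488 0.825
v -1.475 -3.952 -1.765
v -0.712 -4.863 -0.334
v -1.026 -2.657 -1.18
v -0.264 -3.569 0.251
v 0.61 -3.545 0.547
v 1.053 -3.191 0.296
v 0.473 -1.762 1.281
v 0.03 -2.115 1.533
v 0.8 -3.159 0.101
v 0.221 -1.73 1.086
v 0.497 -3.23 0.025
v -0.083 -1.801 1.01
v 0.223 -3.386 0.09
v -0.357 -1.957 1.075
v 0.053 -3.584 0.277
v -0.526 -2.155 1.262
v 0.033 -3.771 0.536
v -0.547 -2.342 1.522
v 0.167 -3.898 0.799
v -0.413 -2.469 1.784
v 0.419 -3.93 0.994
v -0.16 -2.501 1.979
v 0.723 -3.859 1.07
v 0.143 -2.43 2.055
v 0.997 -3.703 1.005
v 0.417 -2.274 1.99
v 1.166 -3.505 0.818
v 0.587 -2.076 1.803
v 1.187 -3.318 0.558
v 0.607 -1.889 1.544
v 2.626 4.164 -0.045
v 3.154 3.352 0.153
v 1.366 3.528 0.707
v 1.894 2.716 0.905
v 2.116 3.571 1.35
v 2.894 3.964 0.885
v 1.626 2.916 -0.025
v 2.404 3.309 -0.49
v 2.536 2.581 0.166
v 2.839 2.986 1.015
v 1.681 3.894 -0.155
v 1.984 4.299 0.694
v 3 3.814 -0.012
v 1.52 3.066 0.872
v 1.65 3.569 1.133
v 1.96 3.092 1.25
v 2.848 4.173 0.418
v 3.158 3.696 0.534
v 2.548 3.825 1.238
v 1.362 3.184 0.326
v 1.672 2.707 0.442
v 2.56 3.788 -0.39
v 2.87 3.311 -0.273
v 1.972 3.055 -0.378
v 2.947 2.883 0.112
v 2.207 2.51 0.554
v 2.049 2.627 0.008
v 2.507 2.858 -0.266
v 3.126 3.121 0.611
v 2.385 2.748 1.053
v 2.515 3.25 1.314
v 2.973 3.481 1.041
v 2.762 2.668 0.619
v 2.135 4.132 -0.193
v 1.394 3.759 0.249
v 1.547 3.399 -0.181
v 2.005 3.63 -0.454
v 2.313 4.37 0.306
v 1.573 3.997 0.748
v 2.013 4.022 1.126
v 2.471 4.253 0.852
v 1.758 4.212 0.241
f 2 4 1
f 5 2 1
f 1 4 3
f 3 5 1
f 2 8 4
f 6 2 5
f 6 8 2
f 4 8 3
f 7 5 3
f 3 8 7
f 7 6 5
f 8 6 7
f 10 12 9
f 13 10 9
f 9 12 11
f 11 13 9
f 10 16 12
f 14 10 13
f 14 16 10
f 12 16 11
f 15 13 11
f 11 16 15
f 15 14 13
f 16 14 15
f 18 17 21
f 18 21 19
f 19 21 22
f 19 22 20
f 21 17 23
f 21 23 22
f 22 23 24
f 22 24 20
f 23 17 25
f 23 25 24
f 24 25 26
f 24 26 20
f 25 17 27
f 25 27 26
f 26 27 28
f 26 28 20
f 27 17 29
f 27 29 28
f 28 29 30
f 28 30 20
f 29 17 31
f 29 31 30
f 30 31 32
f 30 32 20
f 31 17 33
f 31 33 32
f 32 33 34
f 32 34 20
f 33 17 35
f 33 35 34
f 34 35 36
f 34 36 20
f 35 17 37
f 35 37 36
f 36 37 38
f 36 38 20
f 37 17 39
f 37 39 38
f 38 39 40
f 38 40 20
f 39 17 41
f 39 41 40
f 40 41 42
f 40 42 20
f 41 17 18
f 41 18 42
f 42 18 19
f 42 19 20
f 43 80 59
f 80 54 83
f 59 83 48
f 80 83 59
f 43 59 55
f 59 48 60
f 55 60 44
f 59 60 55
f 43 55 64
f 55 44 65
f 64 65 50
f 55 65 64
f 43 64 76
f 64 50 79
f 76 79 53
f 64 79 76
f 43 76 80
f 76 53 84
f 80 84 54
f 76 84 80
f 44 60 71
f 60 48 74
f 71 74 52
f 60 74 71
f 48 83 61
f 83 54 82
f 61 82 47
f 83 82 61
f 54 84 81
f 84 53 77
f 81 77 45
f 84 77 81
f 53 79 78
f 79 50 66
f 78 66 49
f 79 66 78
f 50 65 70
f 65 44 67
f 70 67 51
f 65 67 70
f 46 72 58
f 72 52 73
f 58 73 47
f 72 73 58
f 46 58 56
f 58 47 57
f 56 57 45
f 58 57 56
f 46 56 63
f 56 45 62
f 63 62 49
f 56 62 63
f 46 63 68
f 63 49 69
f 68 69 51
f 63 69 68
f 46 68 72
f 68 51 75
f 72 75 52
f 68 75 72
f 47 73 61
f 73 52 74
f 61 74 48
f 73 74 61
f 45 57 81
f 57 47 82
f 81 82 54
f 57 82 81
f 49 62 78
f 62 45 77
f 78 77 53
f 62 77 78
f 51 69 70
f 69 49 66
f 70 66 50
f 69 66 70
f 52 75 71
f 75 51 67
f 71 67 44
f 75 67 71

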